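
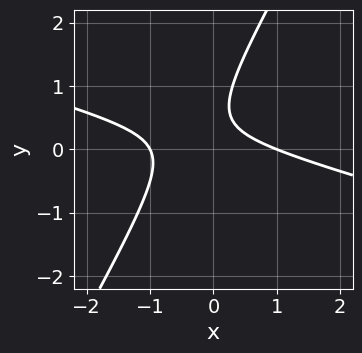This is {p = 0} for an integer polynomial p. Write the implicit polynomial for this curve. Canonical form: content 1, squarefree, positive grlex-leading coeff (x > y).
x^2 + 3*x*y - 2*y^2 + 2*y - 1

First, degree: a generic line meets the curve in up to 2 points, so deg p = 2.
Then, against the integer gridlines: the curve avoids every integer y-axis point in the box; among the integer gridlines, it crosses the x-axis at x ∈ {-1, 1}.
Finally, together with the visible shape, these determine p as stated.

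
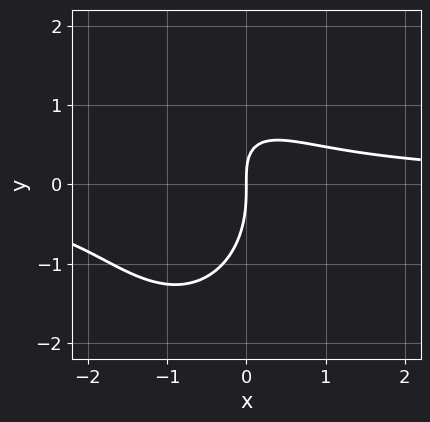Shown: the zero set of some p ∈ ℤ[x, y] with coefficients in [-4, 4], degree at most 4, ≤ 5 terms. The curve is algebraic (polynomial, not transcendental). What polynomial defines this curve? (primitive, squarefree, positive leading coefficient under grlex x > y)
2*x^2*y + y^3 + 2*x*y - 2*x

1. The degree is 3 — a generic line meets the curve in up to 3 points.
2. Against the integer gridlines: it meets the y-axis at y = 0 (among the integer gridlines); it meets the x-axis at x = 0 (among the integer gridlines).
3. Together with the visible shape, these determine p as stated.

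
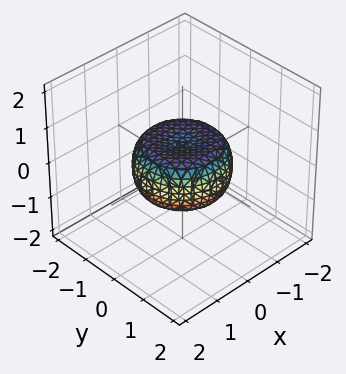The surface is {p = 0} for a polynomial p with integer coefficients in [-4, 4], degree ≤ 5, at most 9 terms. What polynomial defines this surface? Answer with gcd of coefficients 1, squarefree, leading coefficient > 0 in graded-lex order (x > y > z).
2*x^4 + 4*x^2*y^2 + 2*y^4 - 2*x^2 - 2*y^2 + 3*z^2 - 1

First, deg p = 4. A generic line meets the surface in up to 4 points.
Then, symmetries: the surface is invariant under rotation about z: p = q(x² + y², z).
Next, against the integer gridlines: a circular section at z = 0 has radius between 1 and 2.
Finally, putting this together gives p.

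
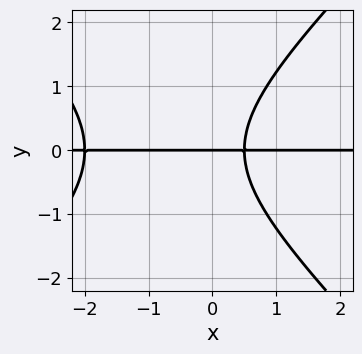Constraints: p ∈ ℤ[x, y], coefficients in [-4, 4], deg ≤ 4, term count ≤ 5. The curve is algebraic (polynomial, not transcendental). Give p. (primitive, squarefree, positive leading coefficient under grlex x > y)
2*x^2*y - 2*y^3 + 3*x*y - 2*y

1. deg p = 3. No degree-2 curve has this shape.
2. Observable constraints: the visible x-axis segment lies entirely on the curve; it crosses the y-axis at the gridline y = 0.
3. Fitting integer coefficients to these (and the overall shape) gives p.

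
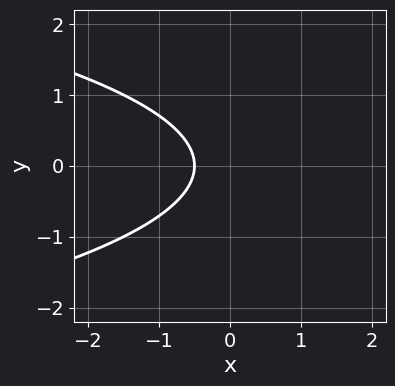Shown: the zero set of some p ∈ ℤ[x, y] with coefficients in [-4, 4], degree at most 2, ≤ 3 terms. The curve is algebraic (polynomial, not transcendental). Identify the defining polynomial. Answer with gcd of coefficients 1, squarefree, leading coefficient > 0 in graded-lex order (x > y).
2*y^2 + 2*x + 1

Degree: a generic line meets the curve in up to 2 points, so deg p = 2.
Symmetries: the y ↦ −y reflection is a symmetry, so y appears only in even powers.
From the axis intercepts and sections: the curve avoids every integer y-axis point in the box.
Putting this together gives p.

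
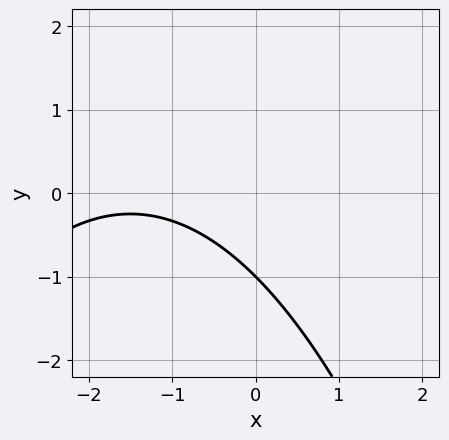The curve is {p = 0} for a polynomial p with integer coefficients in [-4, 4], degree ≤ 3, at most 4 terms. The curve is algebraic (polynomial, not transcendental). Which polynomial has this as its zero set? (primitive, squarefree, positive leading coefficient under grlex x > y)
(a) The degree is 2 — a generic line meets the curve in up to 2 points.
(b) Against the integer gridlines: it misses every integer gridline on the x-axis; it crosses the y-axis at the gridline y = -1.
(c) Together with the visible shape, these determine p as stated.

x^2 + 3*x + 3*y + 3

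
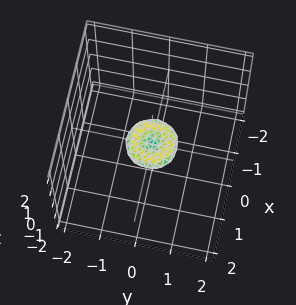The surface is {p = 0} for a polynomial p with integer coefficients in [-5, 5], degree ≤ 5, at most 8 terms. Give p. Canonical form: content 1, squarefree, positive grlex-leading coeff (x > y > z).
deg p = 4. A generic line meets the surface in up to 4 points.
By symmetry, every cross-section ⟂ z is a circle, so x, y appear only via x² + y².
From the axis intercepts and sections: it crosses the y-axis at the gridline y = 0; it crosses the x-axis at the gridline x = 0; it meets the z-axis at z = 0 (among the integer gridlines).
The integer polynomial consistent with all of this is the stated p.

2*x^4 + 4*x^2*y^2 + 2*y^4 - x^2 - y^2 + 3*z^2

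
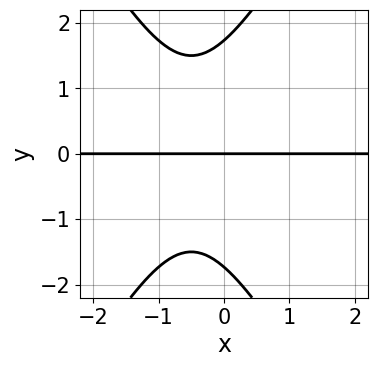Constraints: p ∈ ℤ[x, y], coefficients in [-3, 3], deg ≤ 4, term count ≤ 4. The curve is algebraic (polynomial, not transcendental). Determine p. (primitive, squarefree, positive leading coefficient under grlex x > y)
3*x^2*y - y^3 + 3*x*y + 3*y

First, the degree is 3 — no degree-2 curve has this shape.
Then, observable constraints: one y-axis crossing is at y = 0; the visible x-axis segment lies entirely on the curve.
Finally, solving for integer coefficients yields p as stated.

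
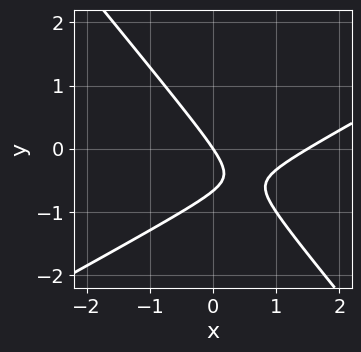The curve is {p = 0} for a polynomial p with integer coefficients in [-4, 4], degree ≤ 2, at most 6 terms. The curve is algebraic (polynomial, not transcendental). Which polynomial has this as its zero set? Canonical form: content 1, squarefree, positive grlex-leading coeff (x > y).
(a) The degree is 2 — no degree-1 curve has this shape.
(b) Checking where it meets the axes: it crosses the y-axis at the gridline y = 0; it meets the x-axis at x = 0 (among the integer gridlines).
(c) Solving for integer coefficients yields p as stated.

2*x^2 - 2*x*y - 3*y^2 - 3*x - 2*y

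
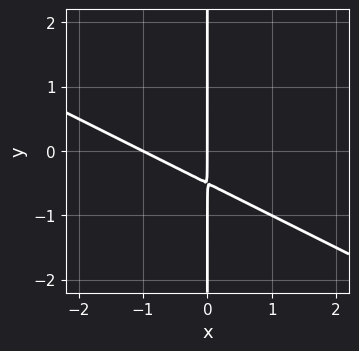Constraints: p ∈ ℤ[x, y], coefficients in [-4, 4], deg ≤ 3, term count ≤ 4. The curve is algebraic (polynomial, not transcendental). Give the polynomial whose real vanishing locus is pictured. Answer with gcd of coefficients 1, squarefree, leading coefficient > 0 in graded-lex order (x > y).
(a) deg p = 2.
(b) From the axis intercepts and sections: every point of the y-axis in the box is on the curve; among the integer gridlines, it crosses the x-axis at x ∈ {-1, 0}.
(c) Fitting integer coefficients to these (and the overall shape) gives p.

x^2 + 2*x*y + x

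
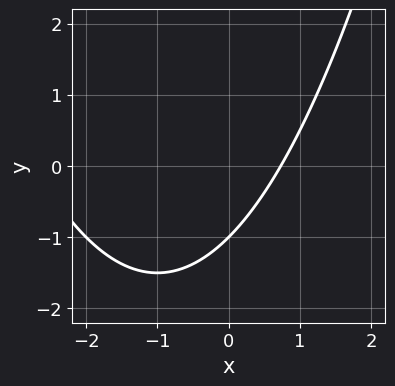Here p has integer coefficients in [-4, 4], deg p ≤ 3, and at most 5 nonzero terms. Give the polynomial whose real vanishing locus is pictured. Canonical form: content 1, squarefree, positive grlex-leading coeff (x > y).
x^2 + 2*x - 2*y - 2

First, the degree is 2 — the shape is more complex than any degree-1 curve.
Next, observable constraints: it meets the y-axis at y = -1 (among the integer gridlines).
Finally, together with the visible shape, these determine p as stated.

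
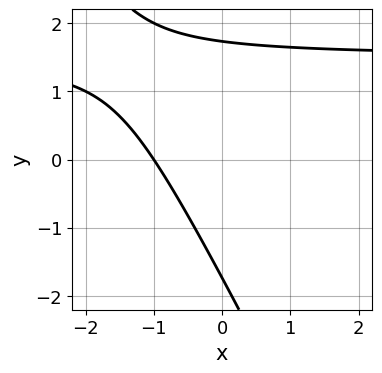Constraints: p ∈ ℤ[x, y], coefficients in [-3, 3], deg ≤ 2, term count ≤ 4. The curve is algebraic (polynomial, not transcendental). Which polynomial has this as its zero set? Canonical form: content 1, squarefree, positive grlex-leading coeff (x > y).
The degree is 2 — no degree-1 curve has this shape.
Reading off the gridlines: it meets the x-axis at x = -1 (among the integer gridlines).
Fitting integer coefficients to these (and the overall shape) gives p.

2*x*y + y^2 - 3*x - 3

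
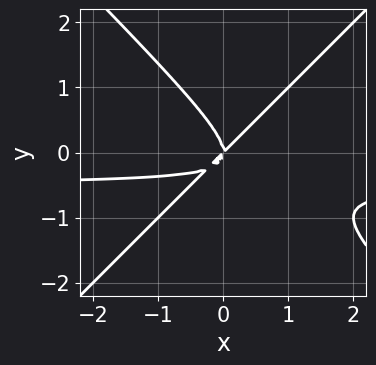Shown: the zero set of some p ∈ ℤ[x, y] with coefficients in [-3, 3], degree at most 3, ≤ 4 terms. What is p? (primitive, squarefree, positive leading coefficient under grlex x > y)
2*x^2*y - 2*y^3 + x^2 - x*y

(a) Degree: no degree-2 curve has this shape, so deg p = 3.
(b) Reading off the gridlines: one y-axis crossing is at y = 0; one x-axis crossing is at x = 0.
(c) The integer polynomial consistent with all of this is the stated p.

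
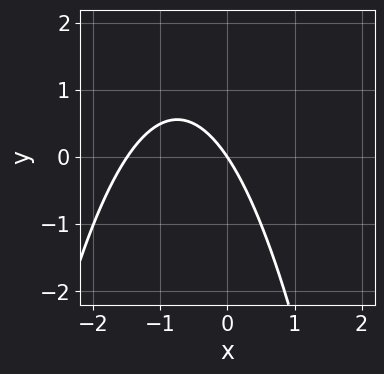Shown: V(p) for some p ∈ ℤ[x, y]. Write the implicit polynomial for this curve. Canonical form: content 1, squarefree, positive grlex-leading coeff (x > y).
2*x^2 + 3*x + 2*y

(a) Degree: the shape is more complex than any degree-1 curve, so deg p = 2.
(b) Against the integer gridlines: one y-axis crossing is at y = 0; it crosses the x-axis at the gridline x = 0.
(c) Matching integer coefficients to the picture gives p.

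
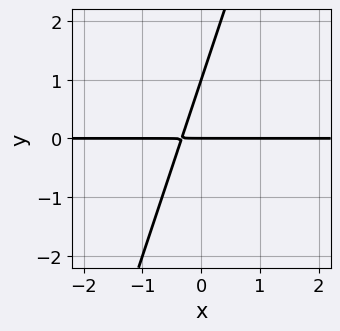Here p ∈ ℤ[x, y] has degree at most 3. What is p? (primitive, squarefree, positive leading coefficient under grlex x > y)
3*x*y - y^2 + y

1. deg p = 2.
2. Reading off the gridlines: the y-axis gridline crossings are at y ∈ {0, 1}; the visible x-axis segment lies entirely on the curve.
3. Putting this together gives p.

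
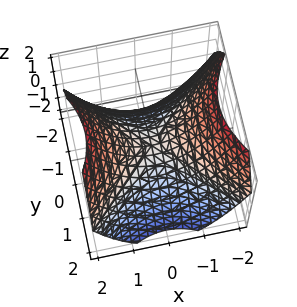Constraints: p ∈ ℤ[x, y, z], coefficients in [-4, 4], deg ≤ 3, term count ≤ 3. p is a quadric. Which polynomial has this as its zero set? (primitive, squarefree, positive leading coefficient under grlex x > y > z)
2*x^2 - 2*y^2 - 3*z

1. deg p = 2.
2. Symmetries: it's symmetric under y → −y, forcing even powers of y; mirror symmetry x ↦ −x ⇒ only even powers of x.
3. Checking where it meets the axes: it crosses the y-axis at the gridline y = 0; it crosses the z-axis at the gridline z = 0; it crosses the x-axis at the gridline x = 0.
4. The integer polynomial consistent with all of this is the stated p.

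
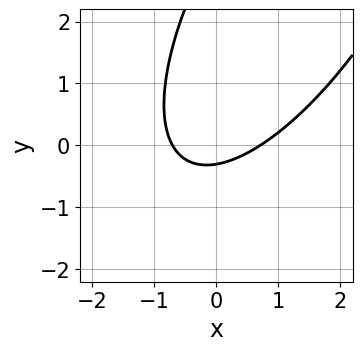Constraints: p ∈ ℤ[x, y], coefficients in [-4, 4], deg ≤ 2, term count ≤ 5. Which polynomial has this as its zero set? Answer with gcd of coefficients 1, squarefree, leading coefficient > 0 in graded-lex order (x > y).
2*x^2 - 2*x*y + y^2 - 3*y - 1

deg p = 2. No degree-1 curve has this shape.
The integer polynomial consistent with all of this is the stated p.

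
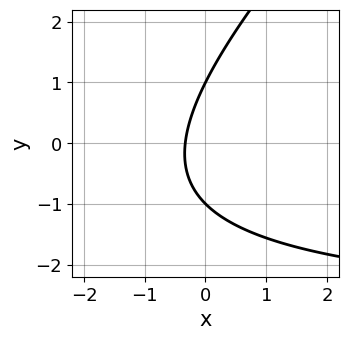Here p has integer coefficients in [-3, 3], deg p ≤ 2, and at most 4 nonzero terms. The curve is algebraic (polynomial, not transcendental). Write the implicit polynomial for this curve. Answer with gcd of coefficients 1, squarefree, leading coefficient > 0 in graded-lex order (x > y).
1. Degree: a generic line meets the curve in up to 2 points, so deg p = 2.
2. From the visible intercepts: the y-axis gridline crossings are at y ∈ {-1, 1}.
3. Assembling these constraints gives the stated polynomial.

x*y - y^2 + 3*x + 1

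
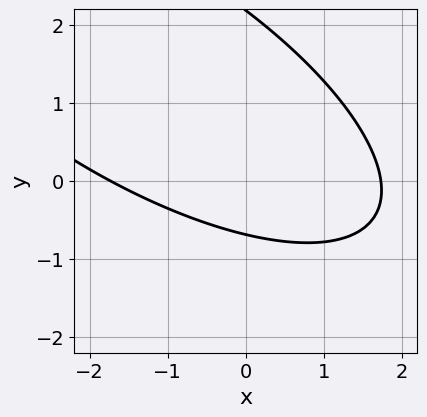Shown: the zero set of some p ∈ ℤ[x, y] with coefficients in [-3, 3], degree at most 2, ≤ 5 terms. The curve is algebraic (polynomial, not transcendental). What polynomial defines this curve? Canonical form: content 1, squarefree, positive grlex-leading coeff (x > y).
x^2 + 2*x*y + 2*y^2 - 3*y - 3

1. Degree: a generic line meets the curve in up to 2 points, so deg p = 2.
2. The integer polynomial consistent with all of this is the stated p.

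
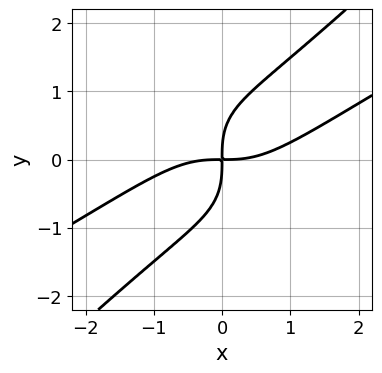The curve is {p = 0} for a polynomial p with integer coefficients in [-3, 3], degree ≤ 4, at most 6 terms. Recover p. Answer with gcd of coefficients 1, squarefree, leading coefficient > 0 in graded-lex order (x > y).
x^4 - 2*x^3*y + y^4 - 2*x*y

First, deg p = 4. A generic line meets the curve in up to 4 points.
Finally, matching integer coefficients to the picture gives p.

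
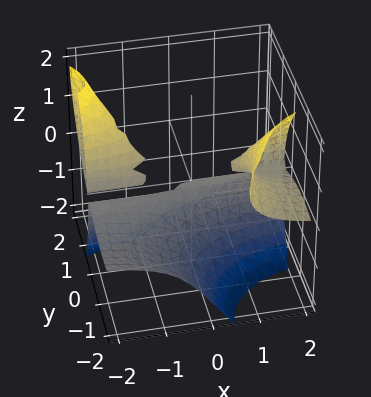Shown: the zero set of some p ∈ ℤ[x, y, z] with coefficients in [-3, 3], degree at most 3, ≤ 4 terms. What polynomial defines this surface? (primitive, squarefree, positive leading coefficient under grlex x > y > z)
I count 3 distinct pieces. They look like related sheets of one shape, so recover p as a whole.
deg p = 3. The shape is more complex than any degree-2 surface.
Reading off the gridlines: it meets the y-axis at y = 0 (among the integer gridlines); it crosses the z-axis at the gridline z = 0; the visible x-axis segment lies entirely on the surface.
Solving for integer coefficients yields p as stated.

3*x*y*z + y^3 + z^3 + 3*y^2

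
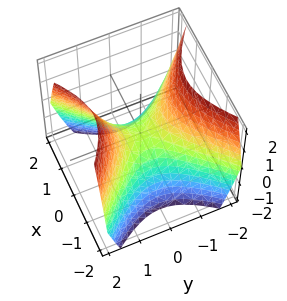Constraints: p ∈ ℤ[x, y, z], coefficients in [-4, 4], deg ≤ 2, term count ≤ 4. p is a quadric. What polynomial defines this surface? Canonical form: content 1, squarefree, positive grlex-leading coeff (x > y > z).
(a) Degree: a hyperbolic paraboloid; a quadric, so deg p = 2.
(b) Symmetries: mirror symmetry x ↦ −x ⇒ only even powers of x; it's symmetric under y → −y, forcing even powers of y.
(c) From the axis intercepts and sections: it meets the z-axis at z = 0 (among the integer gridlines); it meets the y-axis at y = 0 (among the integer gridlines).
(d) The integer polynomial consistent with all of this is the stated p.

x^2 - y^2 + z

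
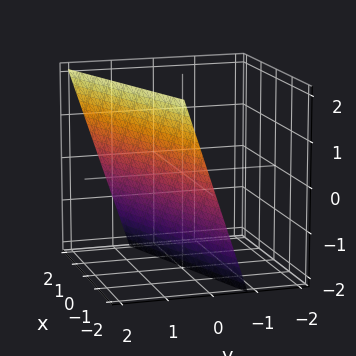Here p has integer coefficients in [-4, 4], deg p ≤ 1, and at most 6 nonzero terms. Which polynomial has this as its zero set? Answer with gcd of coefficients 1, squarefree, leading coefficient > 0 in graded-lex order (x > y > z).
x - 3*y + z + 2

(a) The degree is 1 — the surface is flat (a plane).
(b) From the visible intercepts: one x-axis crossing is at x = -2; it meets the z-axis at z = -2 (among the integer gridlines).
(c) Matching integer coefficients to the picture gives p.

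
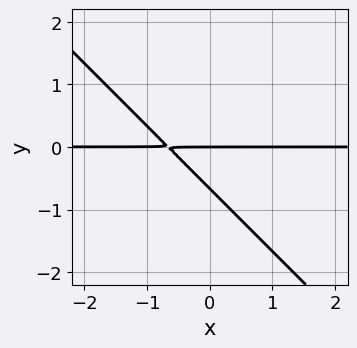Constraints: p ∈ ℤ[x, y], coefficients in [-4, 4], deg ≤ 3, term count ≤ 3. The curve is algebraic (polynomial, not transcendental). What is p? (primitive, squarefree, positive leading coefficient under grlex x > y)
3*x*y + 3*y^2 + 2*y

First, degree: the shape is more complex than any degree-1 curve, so deg p = 2.
Next, checking where it meets the axes: the visible x-axis segment lies entirely on the curve; one y-axis crossing is at y = 0.
Finally, these observations pin down the coefficients.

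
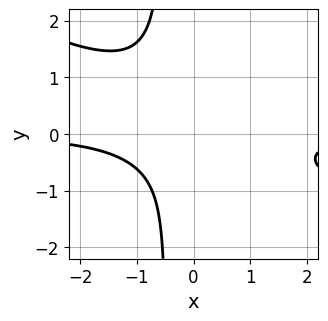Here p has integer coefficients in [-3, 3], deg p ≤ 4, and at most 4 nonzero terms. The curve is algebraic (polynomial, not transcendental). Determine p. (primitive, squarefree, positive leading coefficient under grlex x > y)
x^2*y + 2*x*y^2 + y^2 + 1

1. Degree: the shape is more complex than any degree-2 curve, so deg p = 3.
2. Reading off the gridlines: the curve avoids every integer y-axis point in the box; no x-intercept at any integer in the box.
3. Putting this together gives p.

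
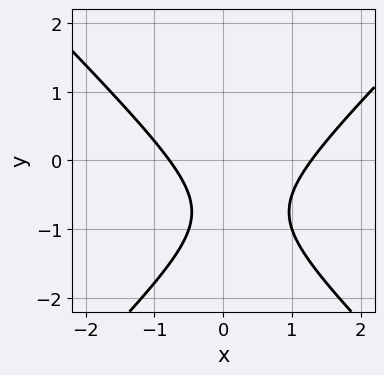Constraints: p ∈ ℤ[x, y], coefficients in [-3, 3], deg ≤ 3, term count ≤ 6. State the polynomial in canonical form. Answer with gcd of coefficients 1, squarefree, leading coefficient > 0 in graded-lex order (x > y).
First, deg p = 2. A generic line meets the curve in up to 2 points.
Next, checking where it meets the axes: no y-intercept at any integer in the box.
Finally, assembling these constraints gives the stated polynomial.

2*x^2 - 2*y^2 - x - 3*y - 2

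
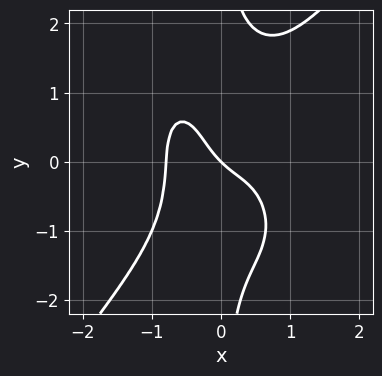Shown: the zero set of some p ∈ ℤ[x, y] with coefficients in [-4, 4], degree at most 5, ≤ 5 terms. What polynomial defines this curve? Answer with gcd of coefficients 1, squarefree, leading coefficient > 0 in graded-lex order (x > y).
2*x^4 - x*y^3 + x*y + x + y

(a) Degree: a generic line meets the curve in up to 4 points, so deg p = 4.
(b) Reading off the gridlines: one y-axis crossing is at y = 0; it crosses the x-axis at the gridline x = 0.
(c) Assembling these constraints gives the stated polynomial.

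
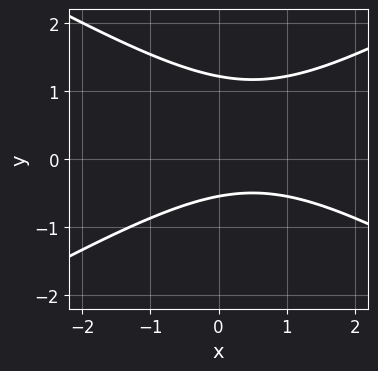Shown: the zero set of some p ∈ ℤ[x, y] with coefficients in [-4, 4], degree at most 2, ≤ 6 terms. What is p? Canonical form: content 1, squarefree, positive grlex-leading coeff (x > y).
Degree: the shape is more complex than any degree-1 curve, so deg p = 2.
From the visible intercepts: no x-intercept at any integer in the box.
Matching integer coefficients to the picture gives p.

x^2 - 3*y^2 - x + 2*y + 2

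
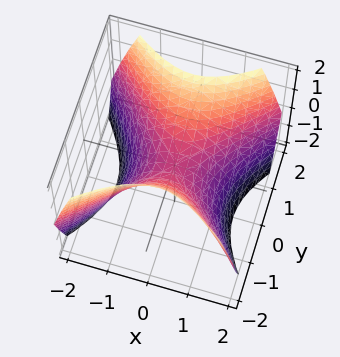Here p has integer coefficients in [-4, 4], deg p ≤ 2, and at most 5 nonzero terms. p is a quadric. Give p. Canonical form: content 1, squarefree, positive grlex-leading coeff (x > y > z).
x^2 - y^2 + z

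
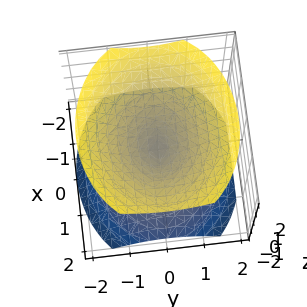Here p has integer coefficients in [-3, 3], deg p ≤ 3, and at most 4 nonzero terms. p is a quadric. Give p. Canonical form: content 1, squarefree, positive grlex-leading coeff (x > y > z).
There are 2 components.
Degree: two nappes meeting at a single point; a quadric, so deg p = 2.
Symmetries: the z ↦ −z reflection is a symmetry, so z appears only in even powers; it's symmetric under y → −y, forcing even powers of y; the x ↦ −x reflection is a symmetry, so x appears only in even powers.
From the visible intercepts: it meets the z-axis at z = 0 (among the integer gridlines); it meets the x-axis at x = 0 (among the integer gridlines).
The integer polynomial consistent with all of this is the stated p.

2*x^2 + 3*y^2 - 3*z^2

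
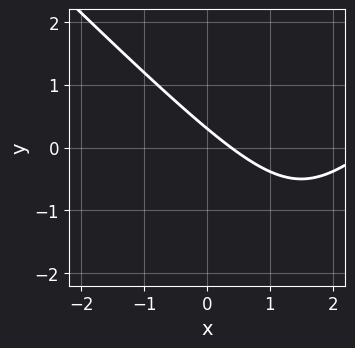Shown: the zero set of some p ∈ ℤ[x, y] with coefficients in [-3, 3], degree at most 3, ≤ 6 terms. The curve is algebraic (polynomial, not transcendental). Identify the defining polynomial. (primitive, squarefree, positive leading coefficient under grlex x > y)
x^2 - y^2 - 3*x - 3*y + 1

(a) Degree: the shape is more complex than any degree-1 curve, so deg p = 2.
(b) Putting this together gives p.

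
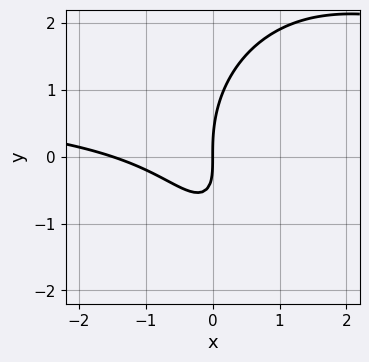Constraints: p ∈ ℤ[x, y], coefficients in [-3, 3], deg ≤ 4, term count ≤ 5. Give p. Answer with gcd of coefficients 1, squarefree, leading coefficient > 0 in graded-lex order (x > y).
2*x^2*y + y^3 - 2*x^2 - 3*x*y - 3*x

First, degree: no degree-2 curve has this shape, so deg p = 3.
Next, observable constraints: it crosses the x-axis at the gridline x = 0; it crosses the y-axis at the gridline y = 0.
Finally, fitting integer coefficients to these (and the overall shape) gives p.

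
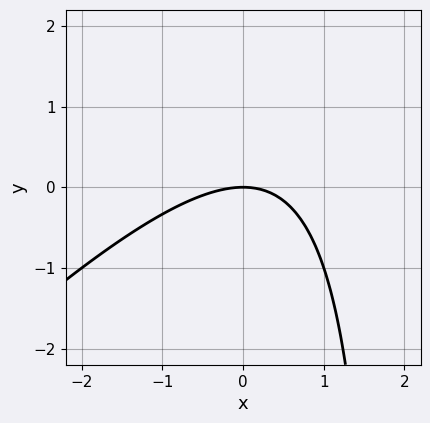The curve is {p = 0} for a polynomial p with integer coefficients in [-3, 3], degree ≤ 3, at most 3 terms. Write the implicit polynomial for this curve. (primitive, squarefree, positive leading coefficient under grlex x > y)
(a) The degree is 2 — a generic line meets the curve in up to 2 points.
(b) Reading off the gridlines: one y-axis crossing is at y = 0; it crosses the x-axis at the gridline x = 0.
(c) The integer polynomial consistent with all of this is the stated p.

x^2 - x*y + 2*y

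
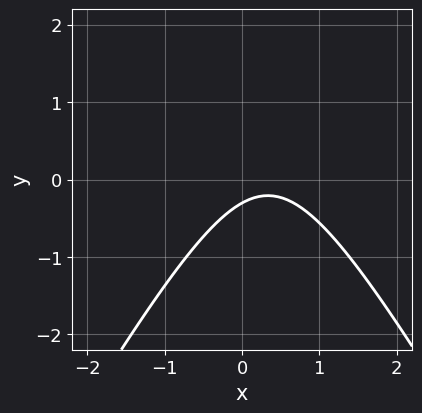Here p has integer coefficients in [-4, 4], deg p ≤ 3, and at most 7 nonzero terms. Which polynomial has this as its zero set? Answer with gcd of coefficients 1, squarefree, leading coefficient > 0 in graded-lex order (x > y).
First, the degree is 2 — the shape is more complex than any degree-1 curve.
Next, from the visible intercepts: no x-intercept at any integer in the box.
Finally, assembling these constraints gives the stated polynomial.

3*x^2 - y^2 - 2*x + 3*y + 1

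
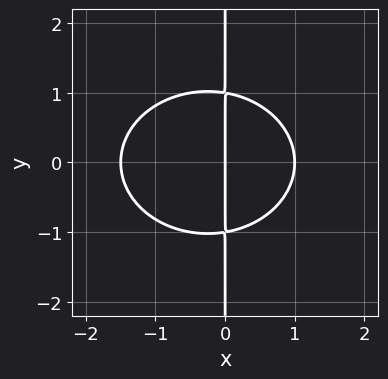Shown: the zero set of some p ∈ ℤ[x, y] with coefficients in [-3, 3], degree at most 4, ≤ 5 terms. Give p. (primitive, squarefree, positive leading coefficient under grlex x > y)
2*x^3 + 3*x*y^2 + x^2 - 3*x

1. The degree is 3 — the shape is more complex than any degree-2 curve.
2. Symmetries: it's symmetric under y → −y, forcing even powers of y.
3. From the axis intercepts and sections: the x-axis gridline crossings are at x ∈ {0, 1}; every point of the y-axis in the box is on the curve.
4. Putting this together gives p.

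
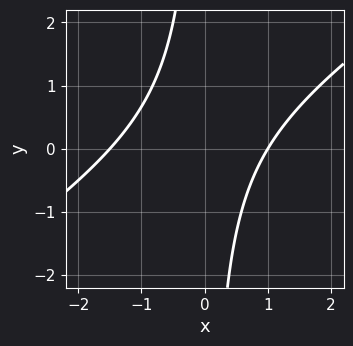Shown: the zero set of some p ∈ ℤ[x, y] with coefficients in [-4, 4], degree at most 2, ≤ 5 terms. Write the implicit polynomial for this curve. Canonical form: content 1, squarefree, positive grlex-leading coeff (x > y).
1. The degree is 2 — no degree-1 curve has this shape.
2. Reading off the gridlines: one x-axis crossing is at x = 1; the curve avoids every integer y-axis point in the box.
3. The integer polynomial consistent with all of this is the stated p.

2*x^2 - 3*x*y + x - 3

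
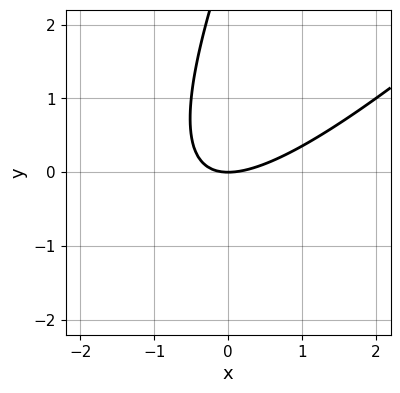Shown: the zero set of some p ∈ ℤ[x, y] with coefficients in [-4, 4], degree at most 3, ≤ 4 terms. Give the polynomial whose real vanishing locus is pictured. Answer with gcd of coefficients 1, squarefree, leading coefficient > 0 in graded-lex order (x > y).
Degree: no degree-1 curve has this shape, so deg p = 2.
Reading off the gridlines: it crosses the x-axis at the gridline x = 0; it crosses the y-axis at the gridline y = 0.
Solving for integer coefficients yields p as stated.

2*x^2 - 3*x*y + y^2 - 3*y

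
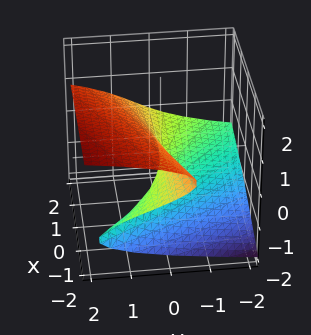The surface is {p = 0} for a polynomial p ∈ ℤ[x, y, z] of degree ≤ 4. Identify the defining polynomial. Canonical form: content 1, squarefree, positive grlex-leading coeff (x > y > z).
x*z^2 - 3*z^3 - 2*x*z + 2*y

deg p = 3.
Observable constraints: one y-axis crossing is at y = 0; the visible x-axis segment lies entirely on the surface; it meets the z-axis at z = 0 (among the integer gridlines).
The integer polynomial consistent with all of this is the stated p.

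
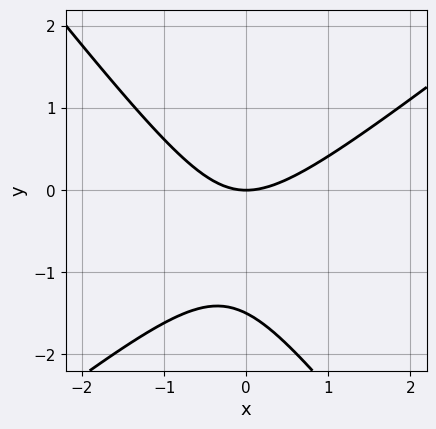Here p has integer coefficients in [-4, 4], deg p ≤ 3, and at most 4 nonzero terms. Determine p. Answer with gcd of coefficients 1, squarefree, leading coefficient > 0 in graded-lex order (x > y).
First, deg p = 2.
Next, against the integer gridlines: it crosses the x-axis at the gridline x = 0; it meets the y-axis at y = 0 (among the integer gridlines).
Finally, putting this together gives p.

2*x^2 - x*y - 2*y^2 - 3*y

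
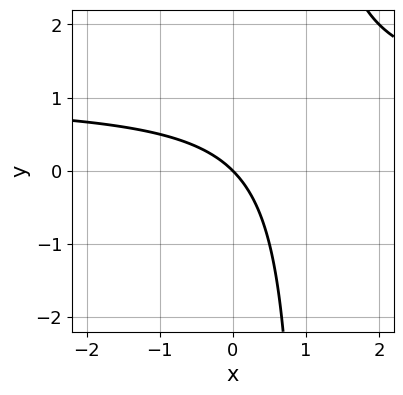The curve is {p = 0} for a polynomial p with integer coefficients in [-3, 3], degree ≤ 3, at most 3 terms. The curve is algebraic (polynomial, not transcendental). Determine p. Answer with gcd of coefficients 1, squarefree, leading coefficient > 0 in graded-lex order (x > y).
x*y - x - y

The degree is 2 — a generic line meets the curve in up to 2 points.
Checking where it meets the axes: one x-axis crossing is at x = 0; one y-axis crossing is at y = 0.
Together with the visible shape, these determine p as stated.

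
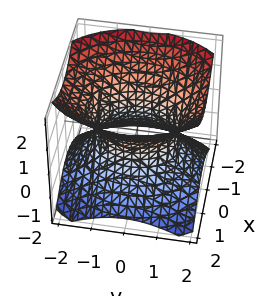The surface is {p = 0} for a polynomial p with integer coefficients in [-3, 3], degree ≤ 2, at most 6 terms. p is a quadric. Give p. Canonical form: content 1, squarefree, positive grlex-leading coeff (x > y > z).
3*x^2 + 2*y^2 - 3*z^2 - 3

Degree: an hourglass — one-sheet hyperboloid; a quadric, so deg p = 2.
Symmetries: the z ↦ −z reflection is a symmetry, so z appears only in even powers; mirror symmetry x ↦ −x ⇒ only even powers of x; it's symmetric under y → −y, forcing even powers of y.
Against the integer gridlines: no z-intercept at any integer in the box; among the integer gridlines, it crosses the x-axis at x ∈ {-1, 1}.
Fitting integer coefficients to these (and the overall shape) gives p.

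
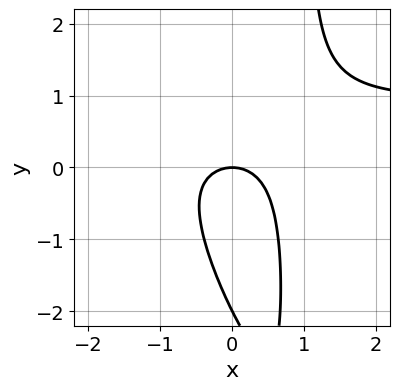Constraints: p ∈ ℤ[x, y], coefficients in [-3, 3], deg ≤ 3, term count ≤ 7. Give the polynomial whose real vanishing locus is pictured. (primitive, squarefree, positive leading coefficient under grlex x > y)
2*x^2*y + x*y^2 - 2*x^2 - y^2 - 2*y

First, the degree is 3 — a generic line meets the curve in up to 3 points.
Next, from the axis intercepts and sections: one x-axis crossing is at x = 0; the y-axis gridline crossings are at y ∈ {-2, 0}.
Finally, assembling these constraints gives the stated polynomial.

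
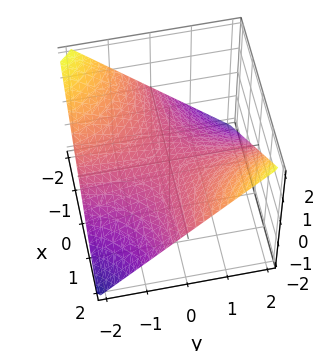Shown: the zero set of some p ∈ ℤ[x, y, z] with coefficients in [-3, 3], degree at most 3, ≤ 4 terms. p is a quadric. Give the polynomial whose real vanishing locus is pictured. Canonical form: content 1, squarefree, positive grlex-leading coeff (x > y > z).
x*y - 2*z

First, degree: a saddle surface; a quadric, so deg p = 2.
Then, reading off the gridlines: the visible x-axis segment lies entirely on the surface; every point of the y-axis in the box is on the surface; it meets the z-axis at z = 0 (among the integer gridlines).
Finally, these observations pin down the coefficients.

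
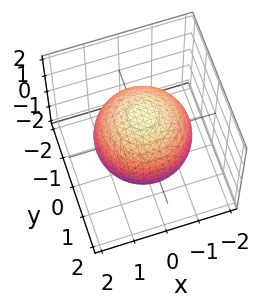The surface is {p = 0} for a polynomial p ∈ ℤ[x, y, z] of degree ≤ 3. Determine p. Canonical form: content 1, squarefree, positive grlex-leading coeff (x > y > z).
First, deg p = 2.
Then, symmetries: rotational symmetry about the z-axis ⇒ p depends on x, y only through x² + y²; it's symmetric under z → −z, forcing even powers of z.
Then, checking where it meets the axes: a circular section at z = 1 has radius exactly 1.
Finally, solving for integer coefficients yields p as stated.

x^2 + y^2 + z^2 - 2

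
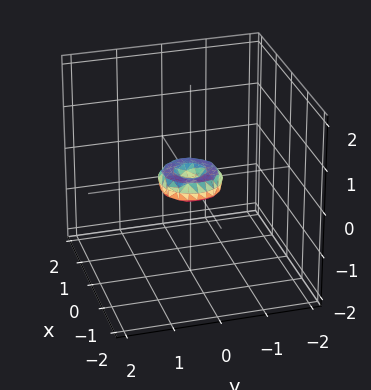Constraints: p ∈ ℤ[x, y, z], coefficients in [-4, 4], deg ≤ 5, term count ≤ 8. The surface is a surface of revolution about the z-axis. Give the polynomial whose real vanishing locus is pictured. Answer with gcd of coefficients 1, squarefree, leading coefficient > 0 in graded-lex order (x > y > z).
First, the degree is 4 — a generic line meets the surface in up to 4 points.
Next, symmetries: rotational symmetry about the z-axis ⇒ p depends on x, y only through x² + y².
Next, from the visible intercepts: it meets the z-axis at z = 0 (among the integer gridlines); it meets the y-axis at y = 0 (among the integer gridlines); a circular section at z = 0 has radius between 0 and 1.
Finally, together with the visible shape, these determine p as stated.

2*x^4 + 4*x^2*y^2 + 2*y^4 - x^2 - y^2 + 2*z^2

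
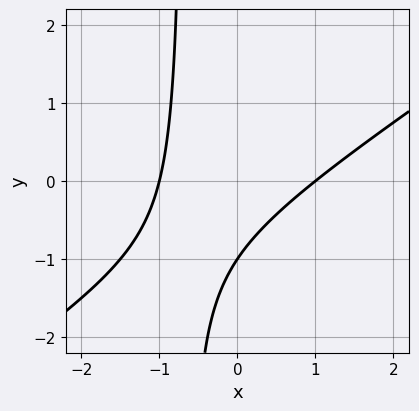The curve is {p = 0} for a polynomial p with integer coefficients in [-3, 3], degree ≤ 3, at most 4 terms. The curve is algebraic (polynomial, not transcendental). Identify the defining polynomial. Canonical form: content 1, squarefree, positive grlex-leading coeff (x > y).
2*x^2 - 3*x*y - 2*y - 2

First, degree: a generic line meets the curve in up to 2 points, so deg p = 2.
Next, reading off the gridlines: one y-axis crossing is at y = -1; the x-axis gridline crossings are at x ∈ {-1, 1}.
Finally, matching integer coefficients to the picture gives p.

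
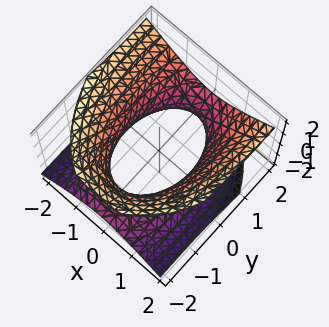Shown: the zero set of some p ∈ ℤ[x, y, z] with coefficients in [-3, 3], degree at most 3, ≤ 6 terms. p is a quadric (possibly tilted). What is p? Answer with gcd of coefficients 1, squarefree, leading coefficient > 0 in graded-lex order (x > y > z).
3*x^2 + y^2 - 2*y*z - 3*z^2 - 3

1. The degree is 2 — the shape is more complex than any degree-1 surface.
2. Observable constraints: no z-intercept at any integer in the box; the x-axis gridline crossings are at x ∈ {-1, 1}.
3. These observations pin down the coefficients.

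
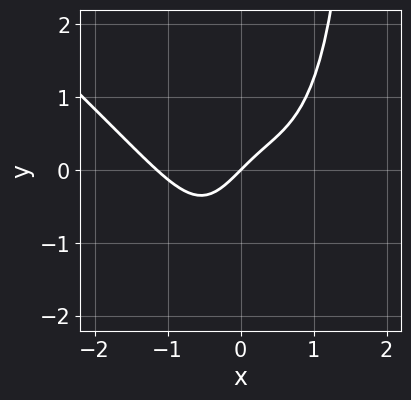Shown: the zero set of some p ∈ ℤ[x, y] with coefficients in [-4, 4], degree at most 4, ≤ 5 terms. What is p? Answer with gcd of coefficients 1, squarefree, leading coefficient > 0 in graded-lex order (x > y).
1. Degree: no degree-3 curve has this shape, so deg p = 4.
2. From the axis intercepts and sections: it crosses the x-axis at the gridline x = 0; it crosses the y-axis at the gridline y = 0.
3. These observations pin down the coefficients.

2*x^4 + 2*x^3*y - 3*x^2*y + 3*x - 3*y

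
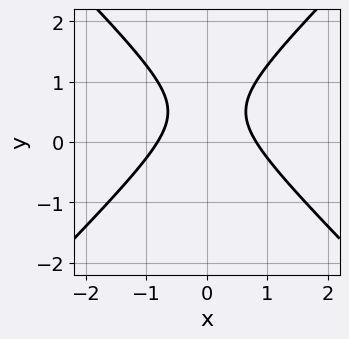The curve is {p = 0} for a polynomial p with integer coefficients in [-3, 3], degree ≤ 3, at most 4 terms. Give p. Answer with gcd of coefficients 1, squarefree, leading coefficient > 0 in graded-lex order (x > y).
3*x^2 - 3*y^2 + 3*y - 2

1. The degree is 2 — no degree-1 curve has this shape.
2. Symmetries: mirror symmetry x ↦ −x ⇒ only even powers of x.
3. Against the integer gridlines: the curve avoids every integer y-axis point in the box.
4. Matching integer coefficients to the picture gives p.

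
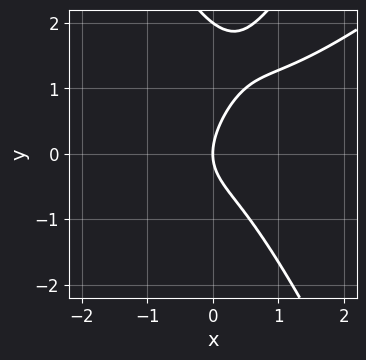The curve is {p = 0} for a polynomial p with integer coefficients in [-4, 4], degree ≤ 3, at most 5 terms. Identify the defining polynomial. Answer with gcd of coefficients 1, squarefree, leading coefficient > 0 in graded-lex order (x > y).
2*x^3 - 3*x^2*y + y^3 - 2*y^2 + 3*x

The degree is 3 — a generic line meets the curve in up to 3 points.
From the axis intercepts and sections: the y-axis gridline crossings are at y ∈ {0, 2}; one x-axis crossing is at x = 0.
Putting this together gives p.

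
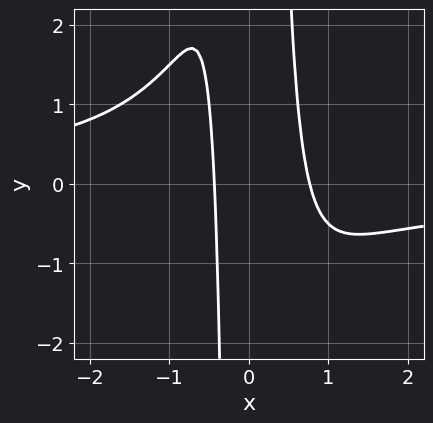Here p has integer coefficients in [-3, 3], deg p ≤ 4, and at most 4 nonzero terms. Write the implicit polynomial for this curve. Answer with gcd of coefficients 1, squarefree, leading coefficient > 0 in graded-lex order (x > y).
First, the degree is 4 — no degree-3 curve has this shape.
Next, reading off the gridlines: no y-intercept at any integer in the box.
Finally, these observations pin down the coefficients.

2*x^3*y + 3*x^2 - x - 1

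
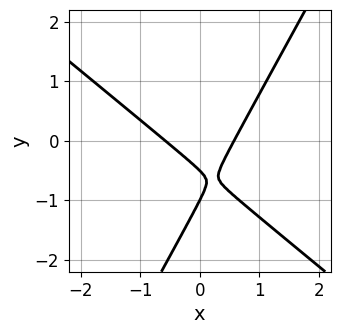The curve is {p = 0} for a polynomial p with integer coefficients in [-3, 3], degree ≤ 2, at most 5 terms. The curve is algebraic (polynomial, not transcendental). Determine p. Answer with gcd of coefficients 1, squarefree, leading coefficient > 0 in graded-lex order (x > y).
3*x^2 + 2*x*y - 2*y^2 - 3*y - 1

First, deg p = 2.
Next, checking where it meets the axes: one y-axis crossing is at y = -1.
Finally, putting this together gives p.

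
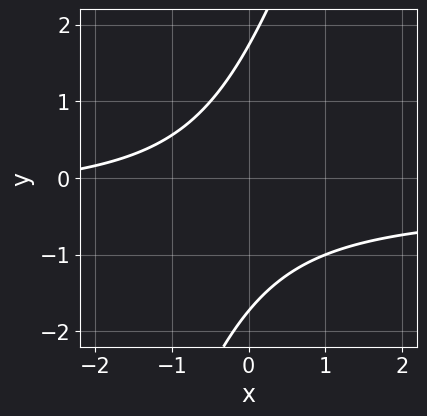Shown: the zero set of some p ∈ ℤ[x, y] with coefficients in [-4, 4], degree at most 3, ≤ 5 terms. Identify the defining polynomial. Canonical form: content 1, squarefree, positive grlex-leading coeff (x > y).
3*x*y - y^2 + x + 3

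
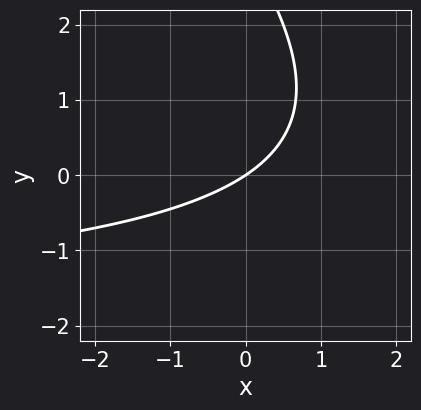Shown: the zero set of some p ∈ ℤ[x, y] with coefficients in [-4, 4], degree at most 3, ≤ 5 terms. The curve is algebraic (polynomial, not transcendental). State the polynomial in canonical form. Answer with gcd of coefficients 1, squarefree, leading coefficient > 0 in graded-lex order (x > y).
x*y + y^2 + 2*x - 3*y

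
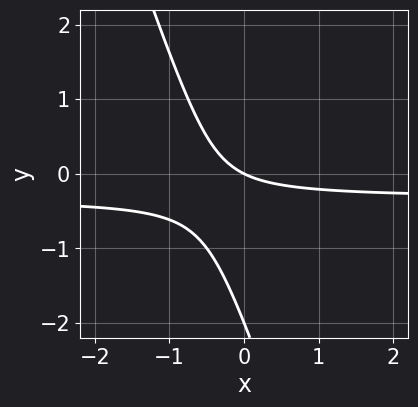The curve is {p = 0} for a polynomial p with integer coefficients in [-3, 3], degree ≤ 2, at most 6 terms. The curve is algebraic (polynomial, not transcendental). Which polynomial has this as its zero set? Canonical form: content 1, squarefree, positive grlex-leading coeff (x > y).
1. deg p = 2. The shape is more complex than any degree-1 curve.
2. Reading off the gridlines: the y-axis gridline crossings are at y ∈ {-2, 0}; one x-axis crossing is at x = 0.
3. Solving for integer coefficients yields p as stated.

3*x*y + y^2 + x + 2*y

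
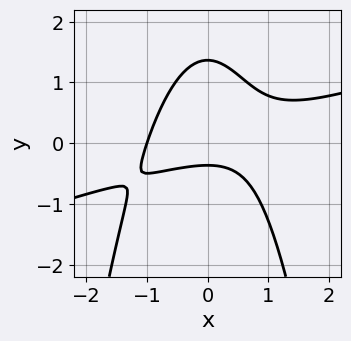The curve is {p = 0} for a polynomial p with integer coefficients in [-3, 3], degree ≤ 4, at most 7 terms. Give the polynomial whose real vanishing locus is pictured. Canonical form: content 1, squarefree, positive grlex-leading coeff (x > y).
x^3 - 3*x^2*y - 2*y^2 + 2*y + 1

The degree is 3 — the shape is more complex than any degree-2 curve.
Against the integer gridlines: one x-axis crossing is at x = -1.
The integer polynomial consistent with all of this is the stated p.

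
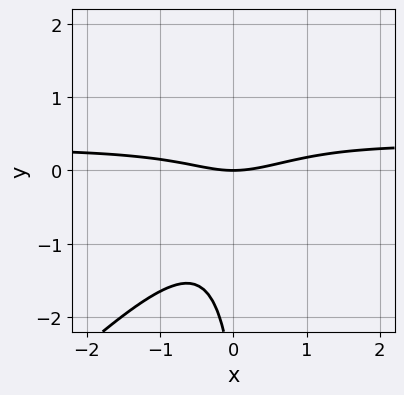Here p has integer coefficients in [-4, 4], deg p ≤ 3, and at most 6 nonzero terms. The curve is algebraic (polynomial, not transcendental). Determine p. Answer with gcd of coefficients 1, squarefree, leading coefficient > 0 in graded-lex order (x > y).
3*x^2*y - 3*x*y^2 - x^2 + y^2 + 3*y

First, the degree is 3 — no degree-2 curve has this shape.
Next, reading off the gridlines: it crosses the y-axis at the gridline y = 0; it meets the x-axis at x = 0 (among the integer gridlines).
Finally, assembling these constraints gives the stated polynomial.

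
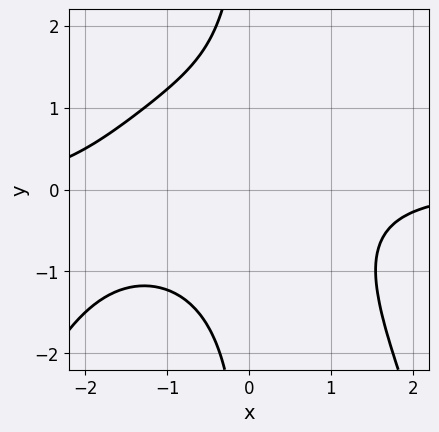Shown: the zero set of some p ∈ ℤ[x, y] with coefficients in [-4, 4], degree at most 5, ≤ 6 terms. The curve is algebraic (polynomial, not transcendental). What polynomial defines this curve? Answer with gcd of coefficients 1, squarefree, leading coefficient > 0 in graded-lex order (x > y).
x^3*y + x^2*y + 2*x*y^2 + 3

The degree is 4 — no degree-3 curve has this shape.
From the axis intercepts and sections: it misses every integer gridline on the y-axis; it misses every integer gridline on the x-axis.
Putting this together gives p.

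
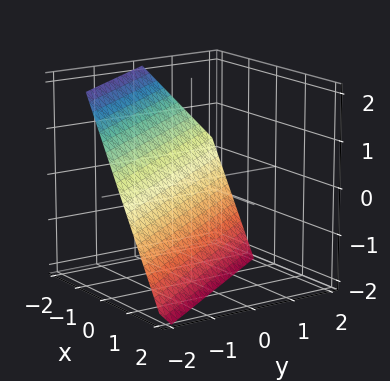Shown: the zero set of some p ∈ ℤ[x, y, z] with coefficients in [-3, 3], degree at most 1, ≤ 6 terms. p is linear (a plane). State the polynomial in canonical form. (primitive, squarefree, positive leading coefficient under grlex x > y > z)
3*x + 2*y + 2*z + 2

Degree: the surface is flat (a plane), so deg p = 1.
Against the integer gridlines: it meets the z-axis at z = -1 (among the integer gridlines); it crosses the y-axis at the gridline y = -1.
Putting this together gives p.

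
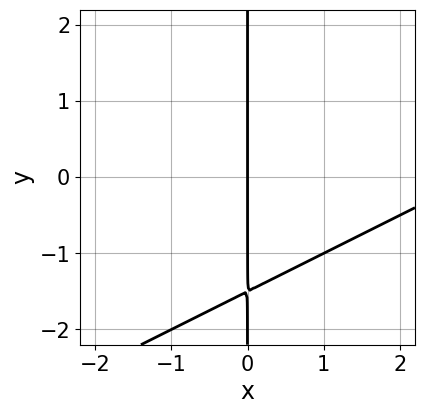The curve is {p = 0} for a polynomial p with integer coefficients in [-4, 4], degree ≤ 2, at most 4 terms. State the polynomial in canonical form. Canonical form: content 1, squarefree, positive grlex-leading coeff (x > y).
(a) The degree is 2 — a generic line meets the curve in up to 2 points.
(b) Checking where it meets the axes: the visible y-axis segment lies entirely on the curve; one x-axis crossing is at x = 0.
(c) Fitting integer coefficients to these (and the overall shape) gives p.

x^2 - 2*x*y - 3*x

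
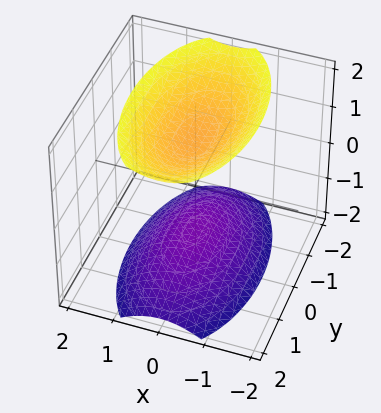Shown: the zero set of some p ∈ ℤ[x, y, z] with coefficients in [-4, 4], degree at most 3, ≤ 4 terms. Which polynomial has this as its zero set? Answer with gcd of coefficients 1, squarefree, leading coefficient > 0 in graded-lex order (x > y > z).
1. The picture has 2 separate pieces. Treating them together as one polynomial.
2. Degree: two sheets facing apart; a quadric, so deg p = 2.
3. Symmetries: mirror symmetry z ↦ −z ⇒ only even powers of z; mirror symmetry x ↦ −x ⇒ only even powers of x; the y ↦ −y reflection is a symmetry, so y appears only in even powers.
4. Checking where it meets the axes: no y-intercept at any integer in the box; the surface avoids every integer x-axis point in the box.
5. Assembling these constraints gives the stated polynomial.

3*x^2 + y^2 - 2*z^2 + 3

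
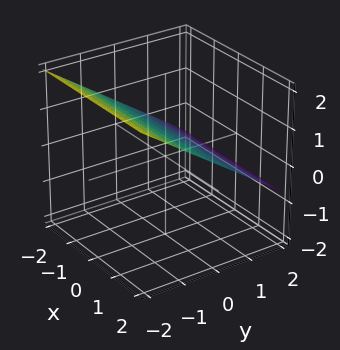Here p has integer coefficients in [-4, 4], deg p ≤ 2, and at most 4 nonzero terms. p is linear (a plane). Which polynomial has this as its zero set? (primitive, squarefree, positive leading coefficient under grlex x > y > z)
2*y + 3*z - 2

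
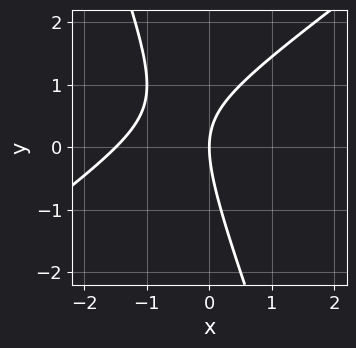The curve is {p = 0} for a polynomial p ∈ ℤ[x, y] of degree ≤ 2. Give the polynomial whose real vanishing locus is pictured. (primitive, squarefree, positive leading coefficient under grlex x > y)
2*x^2 - 2*x*y - y^2 + 3*x

Degree: no degree-1 curve has this shape, so deg p = 2.
Reading off the gridlines: one y-axis crossing is at y = 0; it crosses the x-axis at the gridline x = 0.
Fitting integer coefficients to these (and the overall shape) gives p.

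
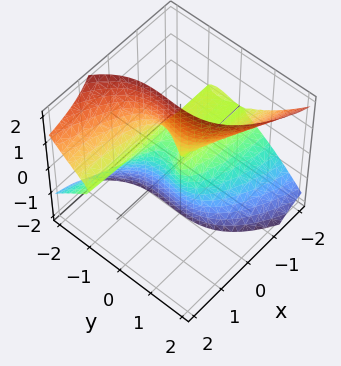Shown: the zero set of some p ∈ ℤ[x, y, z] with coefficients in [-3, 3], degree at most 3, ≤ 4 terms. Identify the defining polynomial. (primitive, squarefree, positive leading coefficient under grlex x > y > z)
First, degree: no degree-2 surface has this shape, so deg p = 3.
Then, against the integer gridlines: every point of the z-axis in the box is on the surface; it meets the y-axis at y = -1 (among the integer gridlines).
Finally, the integer polynomial consistent with all of this is the stated p. Check: (-1, 0, 0) on the x-axis lies on the surface, and p(-1, 0, 0) = 0. ✓

2*x*z^2 + y^3 + y^2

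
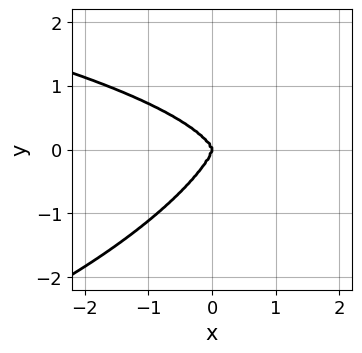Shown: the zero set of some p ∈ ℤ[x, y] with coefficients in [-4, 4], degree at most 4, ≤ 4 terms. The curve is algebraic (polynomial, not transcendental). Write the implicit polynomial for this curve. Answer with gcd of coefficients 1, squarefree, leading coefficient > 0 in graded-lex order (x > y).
2*x^2*y^2 - 3*x*y^3 + 3*y^4 + 3*x^3

1. The degree is 4 — the shape is more complex than any degree-3 curve.
2. From the visible intercepts: it meets the y-axis at y = 0 (among the integer gridlines); it meets the x-axis at x = 0 (among the integer gridlines).
3. Solving for integer coefficients yields p as stated.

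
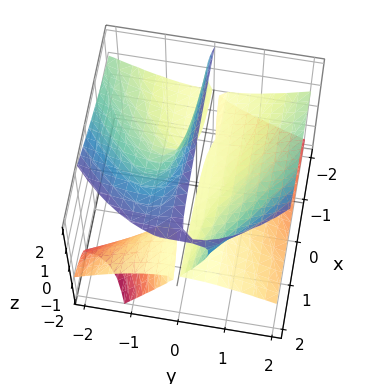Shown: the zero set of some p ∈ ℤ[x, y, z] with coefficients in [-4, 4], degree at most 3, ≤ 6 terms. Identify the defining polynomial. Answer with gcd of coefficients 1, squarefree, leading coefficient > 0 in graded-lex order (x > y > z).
2*x*y*z + y^3 - 2*y*z^2 + z^3 - 2*z^2

First, the picture has 2 separate pieces.
Next, deg p = 3.
Then, from the axis intercepts and sections: one y-axis crossing is at y = 0; every point of the x-axis in the box is on the surface; the z-axis gridline crossings are at z ∈ {0, 2}.
Finally, fitting integer coefficients to these (and the overall shape) gives p.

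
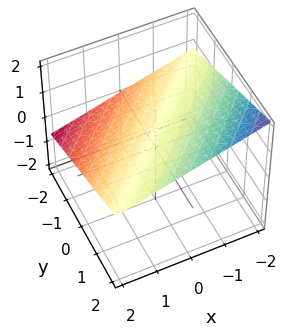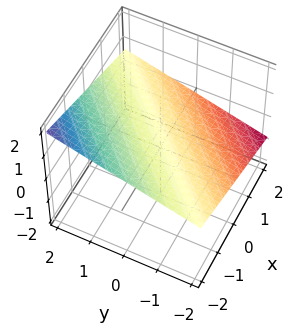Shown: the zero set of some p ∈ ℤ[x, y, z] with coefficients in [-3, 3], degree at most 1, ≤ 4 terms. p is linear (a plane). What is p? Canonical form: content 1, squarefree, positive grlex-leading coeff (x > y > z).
First, deg p = 1. Every cross-section is a straight line — this is a plane.
Then, from the axis intercepts and sections: one x-axis crossing is at x = 2; it crosses the y-axis at the gridline y = -2.
Finally, fitting integer coefficients to these (and the overall shape) gives p.

x - y + 3*z - 2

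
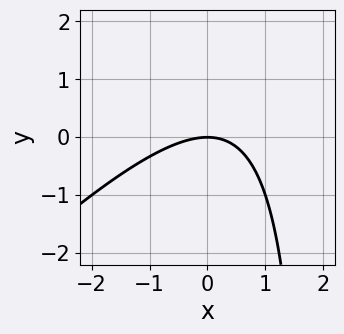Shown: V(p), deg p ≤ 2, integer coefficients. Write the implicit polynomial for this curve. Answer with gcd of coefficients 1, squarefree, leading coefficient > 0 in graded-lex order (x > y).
1. The degree is 2 — no degree-1 curve has this shape.
2. From the visible intercepts: it crosses the y-axis at the gridline y = 0; one x-axis crossing is at x = 0.
3. Assembling these constraints gives the stated polynomial.

x^2 - x*y + 2*y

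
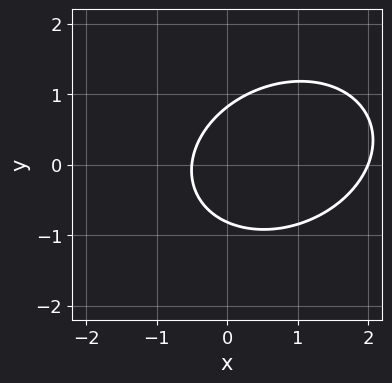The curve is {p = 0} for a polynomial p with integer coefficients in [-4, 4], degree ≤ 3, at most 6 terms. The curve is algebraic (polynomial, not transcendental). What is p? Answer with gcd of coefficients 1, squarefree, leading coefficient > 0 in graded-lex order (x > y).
(a) deg p = 2.
(b) Against the integer gridlines: it crosses the x-axis at the gridline x = 2.
(c) Matching integer coefficients to the picture gives p.

2*x^2 - x*y + 3*y^2 - 3*x - 2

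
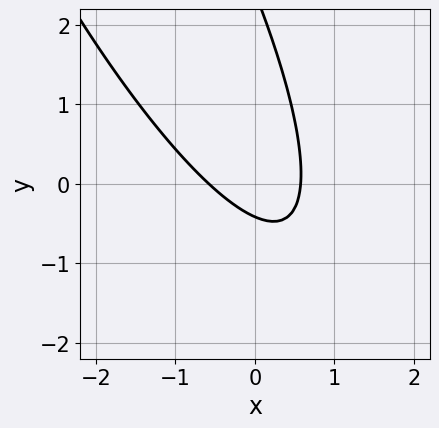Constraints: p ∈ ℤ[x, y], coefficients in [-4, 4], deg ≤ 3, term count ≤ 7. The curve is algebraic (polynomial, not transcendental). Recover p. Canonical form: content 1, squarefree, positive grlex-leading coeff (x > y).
3*x^2 + 3*x*y + y^2 - 2*y - 1

(a) deg p = 2.
(b) Putting this together gives p.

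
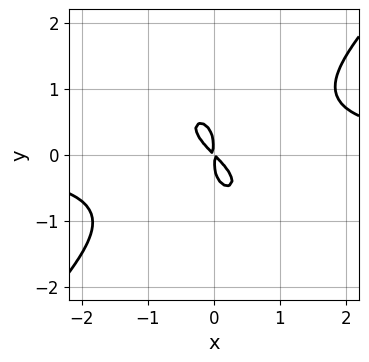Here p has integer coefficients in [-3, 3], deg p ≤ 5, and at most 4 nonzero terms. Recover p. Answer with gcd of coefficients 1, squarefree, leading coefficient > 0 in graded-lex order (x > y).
Degree: a generic line meets the curve in up to 4 points, so deg p = 4.
Putting this together gives p.

x^3*y - y^4 - x^2 - x*y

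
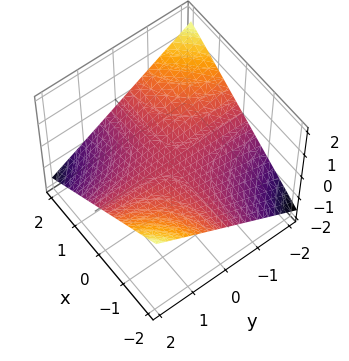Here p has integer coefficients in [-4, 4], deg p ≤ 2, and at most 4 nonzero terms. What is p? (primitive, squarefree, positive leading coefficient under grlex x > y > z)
x*y + 3*z

Degree: a saddle surface; a quadric, so deg p = 2.
Against the integer gridlines: every point of the x-axis in the box is on the surface; the visible y-axis segment lies entirely on the surface.
Together with the visible shape, these determine p as stated.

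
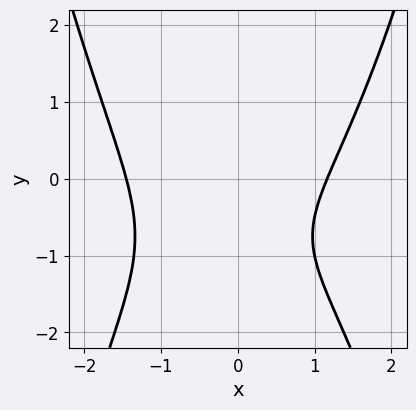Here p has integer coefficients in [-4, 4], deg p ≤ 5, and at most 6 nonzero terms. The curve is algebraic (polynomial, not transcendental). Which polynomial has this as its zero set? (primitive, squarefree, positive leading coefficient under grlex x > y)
x^4 - 2*y^2 + x - 3*y - 3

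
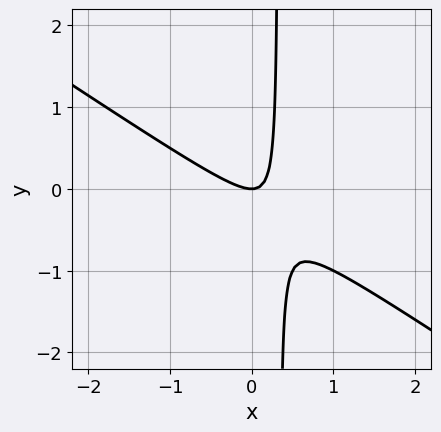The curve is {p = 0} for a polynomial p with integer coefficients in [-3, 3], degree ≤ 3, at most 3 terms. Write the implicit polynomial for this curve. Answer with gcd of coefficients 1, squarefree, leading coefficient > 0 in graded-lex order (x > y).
2*x^2 + 3*x*y - y

(a) Degree: a generic line meets the curve in up to 2 points, so deg p = 2.
(b) Reading off the gridlines: it meets the y-axis at y = 0 (among the integer gridlines); one x-axis crossing is at x = 0.
(c) The integer polynomial consistent with all of this is the stated p.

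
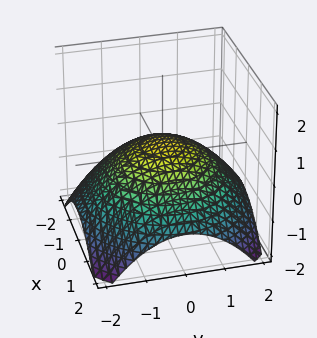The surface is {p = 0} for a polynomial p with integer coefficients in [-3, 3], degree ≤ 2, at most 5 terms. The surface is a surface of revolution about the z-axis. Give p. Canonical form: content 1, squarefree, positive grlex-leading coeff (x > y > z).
(a) Degree: the shape is more complex than any degree-1 surface, so deg p = 2.
(b) Symmetries: rotational symmetry about the z-axis ⇒ p depends on x, y only through x² + y².
(c) From the axis intercepts and sections: a circular section at z = 0 has radius exactly 1; the x-axis gridline crossings are at x ∈ {-1, 1}.
(d) The integer polynomial consistent with all of this is the stated p. Check: (0, 1, 0) on the y-axis lies on the surface, and p(0, 1, 0) = 0. ✓

x^2 + y^2 + 3*z - 1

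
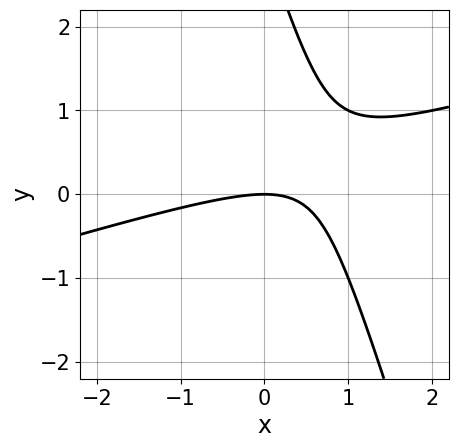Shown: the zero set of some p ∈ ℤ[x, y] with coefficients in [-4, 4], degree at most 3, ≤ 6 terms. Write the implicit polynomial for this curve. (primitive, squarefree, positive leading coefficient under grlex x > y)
x^2 - 3*x*y - y^2 + 3*y

1. deg p = 2. A generic line meets the curve in up to 2 points.
2. Reading off the gridlines: one x-axis crossing is at x = 0; it meets the y-axis at y = 0 (among the integer gridlines).
3. Together with the visible shape, these determine p as stated.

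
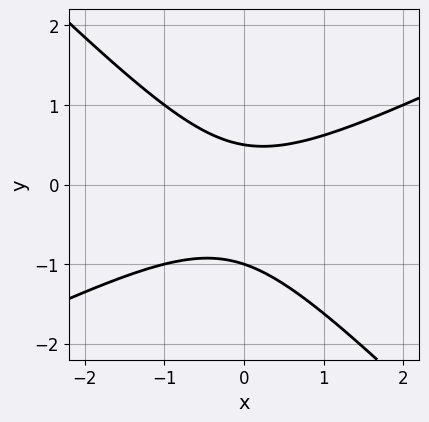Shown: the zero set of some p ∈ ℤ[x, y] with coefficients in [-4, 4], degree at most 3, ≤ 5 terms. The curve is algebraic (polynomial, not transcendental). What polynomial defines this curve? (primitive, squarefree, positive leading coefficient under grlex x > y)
The degree is 2 — the shape is more complex than any degree-1 curve.
Against the integer gridlines: no x-intercept at any integer in the box; it meets the y-axis at y = -1 (among the integer gridlines).
Together with the visible shape, these determine p as stated.

x^2 - x*y - 2*y^2 - y + 1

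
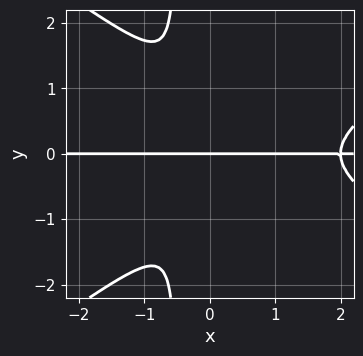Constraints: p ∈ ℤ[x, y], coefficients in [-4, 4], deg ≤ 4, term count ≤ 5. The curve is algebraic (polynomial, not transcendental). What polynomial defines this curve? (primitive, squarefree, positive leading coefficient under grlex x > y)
deg p = 4. The shape is more complex than any degree-3 curve.
From the visible intercepts: the visible x-axis segment lies entirely on the curve; one y-axis crossing is at y = 0.
Solving for integer coefficients yields p as stated.

x^3*y - 2*x*y^3 - 2*x^2*y - y^3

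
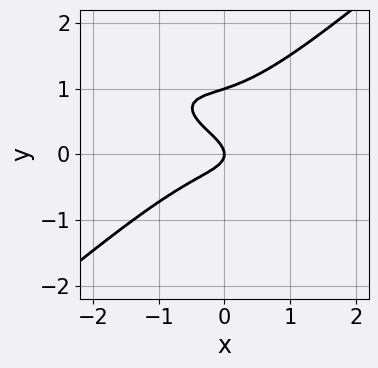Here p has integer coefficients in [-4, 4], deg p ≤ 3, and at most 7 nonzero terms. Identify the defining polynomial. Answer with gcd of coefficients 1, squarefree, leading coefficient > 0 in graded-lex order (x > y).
x^3 + x^2*y - 3*y^3 + 3*y^2 + x

1. The degree is 3 — the shape is more complex than any degree-2 curve.
2. Checking where it meets the axes: one x-axis crossing is at x = 0; the y-axis gridline crossings are at y ∈ {0, 1}.
3. Assembling these constraints gives the stated polynomial.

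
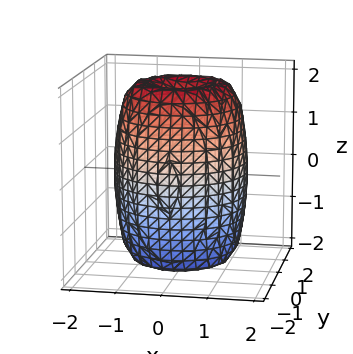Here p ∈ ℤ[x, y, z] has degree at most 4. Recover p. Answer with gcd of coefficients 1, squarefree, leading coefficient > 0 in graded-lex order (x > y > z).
Degree: a generic line meets the surface in up to 4 points, so deg p = 4.
Symmetries: the z-axis is an axis of rotation, so x and y enter only as x² + y².
From the visible intercepts: a circular section at z = 2 has radius between 0 and 1.
Solving for integer coefficients yields p as stated.

2*x^4 + 4*x^2*y^2 + 2*y^4 - 3*x^2 - 3*y^2 + z^2 - 3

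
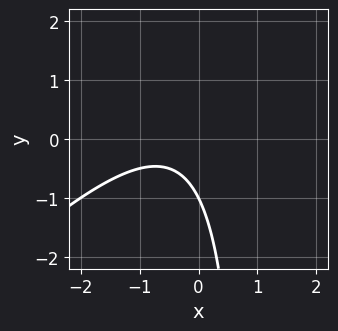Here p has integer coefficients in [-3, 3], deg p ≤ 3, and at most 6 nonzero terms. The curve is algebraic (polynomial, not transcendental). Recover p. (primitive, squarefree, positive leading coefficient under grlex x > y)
x^2 - x*y + x + y + 1

The degree is 2 — no degree-1 curve has this shape.
From the visible intercepts: it crosses the y-axis at the gridline y = -1; it misses every integer gridline on the x-axis.
Fitting integer coefficients to these (and the overall shape) gives p.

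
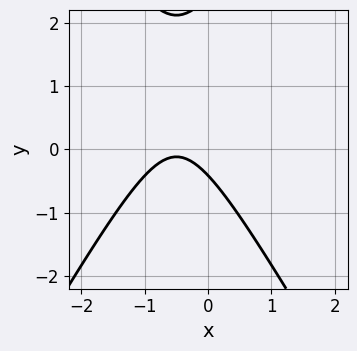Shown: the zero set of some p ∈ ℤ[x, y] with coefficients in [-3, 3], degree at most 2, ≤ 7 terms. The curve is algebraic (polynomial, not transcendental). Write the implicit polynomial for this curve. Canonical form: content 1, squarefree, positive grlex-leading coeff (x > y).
3*x^2 - y^2 + 3*x + 2*y + 1

1. The degree is 2 — the shape is more complex than any degree-1 curve.
2. Against the integer gridlines: it misses every integer gridline on the x-axis.
3. Together with the visible shape, these determine p as stated.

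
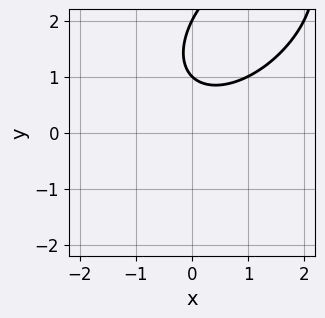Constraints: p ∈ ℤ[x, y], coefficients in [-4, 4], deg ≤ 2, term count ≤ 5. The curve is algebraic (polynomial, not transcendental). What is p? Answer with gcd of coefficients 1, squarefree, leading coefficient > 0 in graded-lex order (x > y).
x^2 - x*y + y^2 - 3*y + 2

deg p = 2. No degree-1 curve has this shape.
Checking where it meets the axes: it misses every integer gridline on the x-axis; among the integer gridlines, it crosses the y-axis at y ∈ {1, 2}.
Together with the visible shape, these determine p as stated.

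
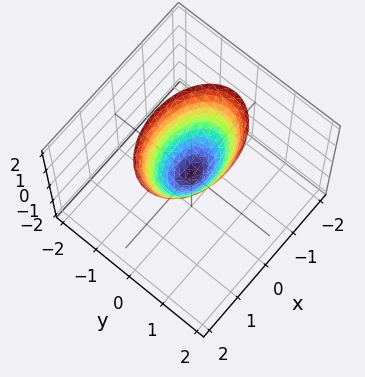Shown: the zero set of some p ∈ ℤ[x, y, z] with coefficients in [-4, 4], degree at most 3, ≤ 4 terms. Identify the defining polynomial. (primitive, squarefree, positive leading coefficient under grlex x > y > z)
(a) Degree: a single bowl opening along one axis; a quadric, so deg p = 2.
(b) Symmetries: mirror symmetry y ↦ −y ⇒ only even powers of y; mirror symmetry x ↦ −x ⇒ only even powers of x.
(c) Observable constraints: one z-axis crossing is at z = 0; it meets the x-axis at x = 0 (among the integer gridlines); it crosses the y-axis at the gridline y = 0.
(d) The integer polynomial consistent with all of this is the stated p.

x^2 + 2*y^2 - z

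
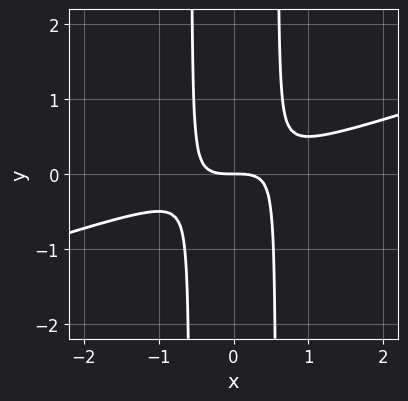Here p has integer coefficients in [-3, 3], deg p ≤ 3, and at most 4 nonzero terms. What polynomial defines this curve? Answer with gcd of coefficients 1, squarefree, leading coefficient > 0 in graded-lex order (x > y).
First, the degree is 3 — no degree-2 curve has this shape.
Then, from the axis intercepts and sections: one y-axis crossing is at y = 0; it crosses the x-axis at the gridline x = 0.
Finally, together with the visible shape, these determine p as stated.

x^3 - 3*x^2*y + y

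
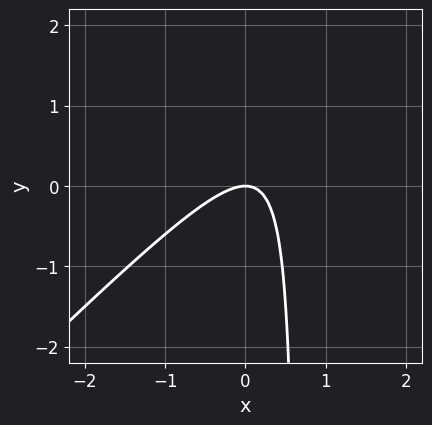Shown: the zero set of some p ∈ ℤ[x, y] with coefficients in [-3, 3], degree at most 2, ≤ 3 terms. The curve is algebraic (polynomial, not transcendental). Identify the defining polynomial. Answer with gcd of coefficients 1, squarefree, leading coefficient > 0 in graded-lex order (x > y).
(a) Degree: no degree-1 curve has this shape, so deg p = 2.
(b) Reading off the gridlines: it crosses the y-axis at the gridline y = 0; it crosses the x-axis at the gridline x = 0.
(c) Together with the visible shape, these determine p as stated.

3*x^2 - 3*x*y + 2*y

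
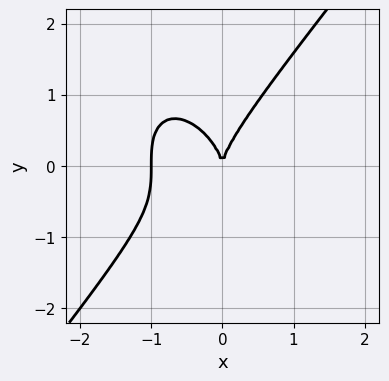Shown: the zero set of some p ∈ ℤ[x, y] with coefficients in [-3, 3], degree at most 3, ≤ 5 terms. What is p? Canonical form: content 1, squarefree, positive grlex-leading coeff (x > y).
2*x^3 - y^3 + 2*x^2

deg p = 3. The shape is more complex than any degree-2 curve.
Checking where it meets the axes: the x-axis gridline crossings are at x ∈ {-1, 0}; one y-axis crossing is at y = 0.
These observations pin down the coefficients.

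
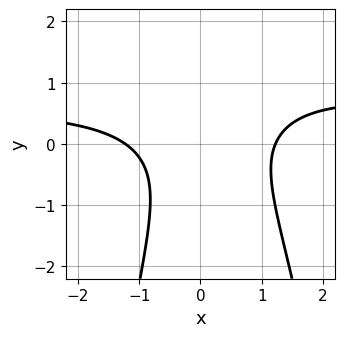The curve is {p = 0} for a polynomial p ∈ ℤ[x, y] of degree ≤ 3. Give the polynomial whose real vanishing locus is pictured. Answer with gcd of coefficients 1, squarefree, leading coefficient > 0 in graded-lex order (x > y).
First, degree: no degree-2 curve has this shape, so deg p = 3.
Then, observable constraints: no y-intercept at any integer in the box.
Finally, solving for integer coefficients yields p as stated.

3*x^2*y - 2*x^2 - 2*x*y + 2*y^2 + 3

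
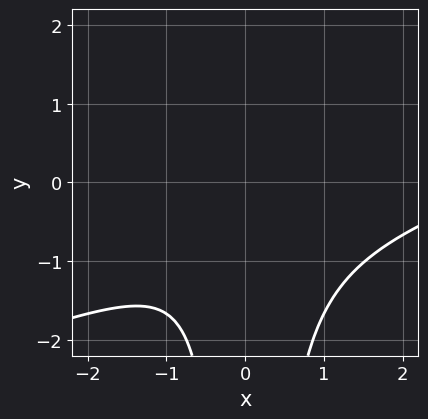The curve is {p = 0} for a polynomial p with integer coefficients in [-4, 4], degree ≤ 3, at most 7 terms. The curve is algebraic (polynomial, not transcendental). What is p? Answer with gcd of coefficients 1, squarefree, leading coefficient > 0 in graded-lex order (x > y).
x^3 - 3*x^2*y - 3*x^2 - x - 2

Degree: no degree-2 curve has this shape, so deg p = 3.
Reading off the gridlines: it misses every integer gridline on the x-axis; it misses every integer gridline on the y-axis.
Matching integer coefficients to the picture gives p.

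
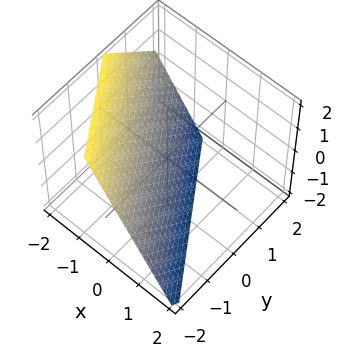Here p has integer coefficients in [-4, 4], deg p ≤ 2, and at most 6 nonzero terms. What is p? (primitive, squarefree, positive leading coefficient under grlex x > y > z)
3*x + 2*y + 2*z + 2

(a) The degree is 1 — every cross-section is a straight line — this is a plane.
(b) From the axis intercepts and sections: it meets the z-axis at z = -1 (among the integer gridlines); one y-axis crossing is at y = -1.
(c) Together with the visible shape, these determine p as stated.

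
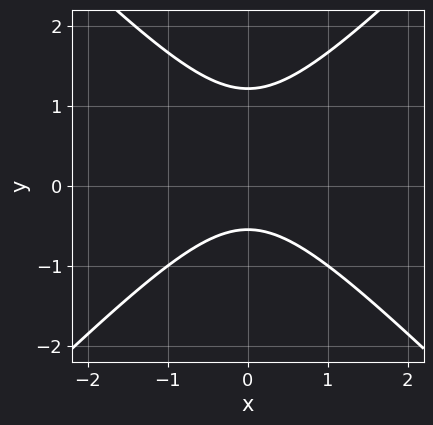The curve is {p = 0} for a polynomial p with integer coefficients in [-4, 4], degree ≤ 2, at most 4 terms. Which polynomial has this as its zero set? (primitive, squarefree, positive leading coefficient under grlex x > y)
3*x^2 - 3*y^2 + 2*y + 2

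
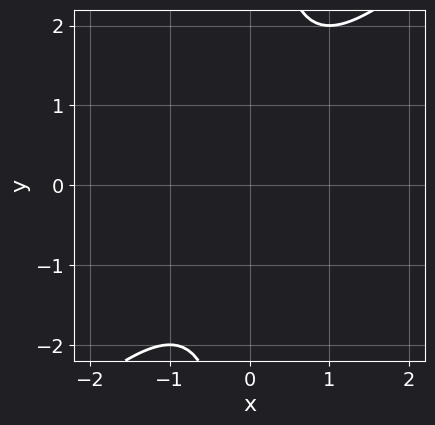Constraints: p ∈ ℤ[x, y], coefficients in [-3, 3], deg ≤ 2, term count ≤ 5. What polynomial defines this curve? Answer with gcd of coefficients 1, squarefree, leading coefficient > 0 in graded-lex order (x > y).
deg p = 2.
Reading off the gridlines: it misses every integer gridline on the x-axis; it misses every integer gridline on the y-axis.
Assembling these constraints gives the stated polynomial.

x^2 - x*y + 1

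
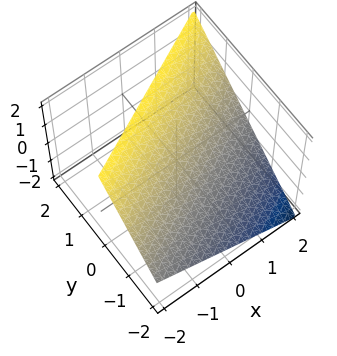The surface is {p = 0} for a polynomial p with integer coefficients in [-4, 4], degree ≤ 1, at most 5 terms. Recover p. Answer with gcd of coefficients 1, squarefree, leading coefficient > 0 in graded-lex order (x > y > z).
deg p = 1. Every cross-section is a straight line — this is a plane.
Observable constraints: it meets the z-axis at z = 1 (among the integer gridlines); one y-axis crossing is at y = -1; it crosses the x-axis at the gridline x = 2.
These observations pin down the coefficients.

x - 2*y + 2*z - 2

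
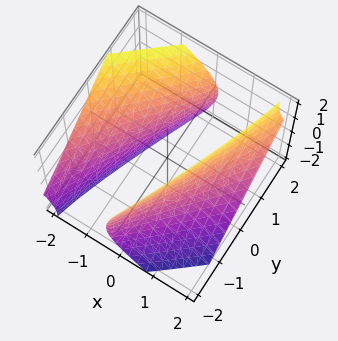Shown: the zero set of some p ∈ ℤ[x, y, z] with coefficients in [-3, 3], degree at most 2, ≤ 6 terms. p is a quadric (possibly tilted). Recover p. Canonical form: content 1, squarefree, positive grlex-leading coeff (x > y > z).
First, the picture has 2 separate pieces. They look like related sheets of one shape, so recover p as a whole.
Then, degree: a generic line meets the surface in up to 2 points, so deg p = 2.
Then, from the visible intercepts: the surface avoids every integer z-axis point in the box.
Finally, solving for integer coefficients yields p as stated.

2*x^2 - 3*x*y + 2*x*z + y^2 - z^2 - 3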